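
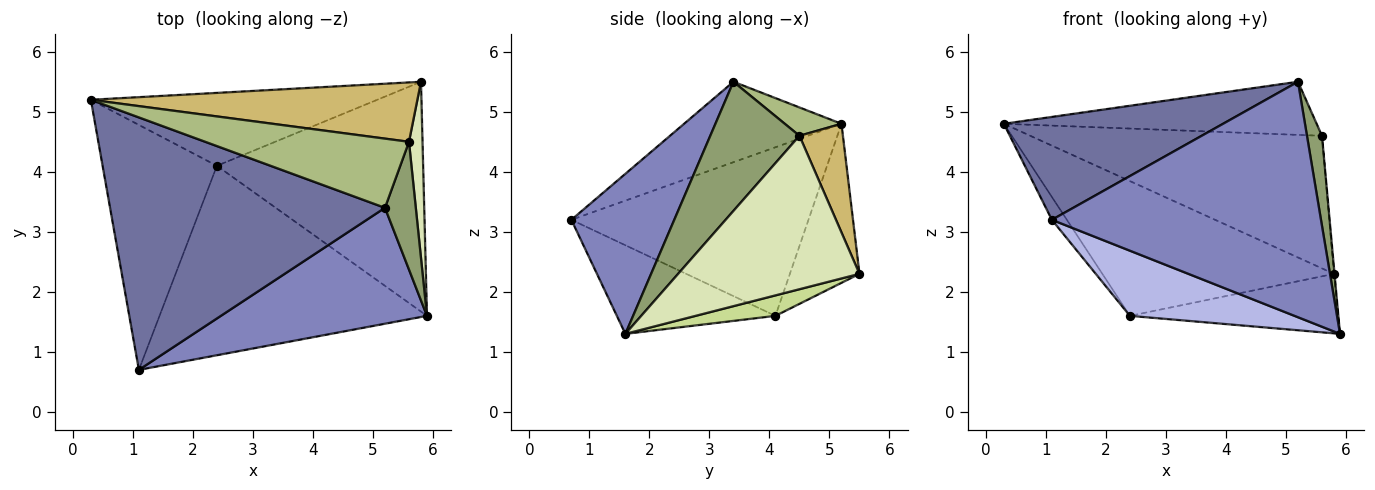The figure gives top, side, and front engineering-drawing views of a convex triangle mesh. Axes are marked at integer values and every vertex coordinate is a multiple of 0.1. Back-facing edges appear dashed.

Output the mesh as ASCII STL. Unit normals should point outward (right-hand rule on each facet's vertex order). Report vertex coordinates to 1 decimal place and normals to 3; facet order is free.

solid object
 facet normal -0.262 -0.364 0.894
  outer loop
   vertex 5.2 3.4 5.5
   vertex 0.3 5.2 4.8
   vertex 1.1 0.7 3.2
  endloop
 endfacet
 facet normal 0.324 -0.849 0.418
  outer loop
   vertex 5.2 3.4 5.5
   vertex 1.1 0.7 3.2
   vertex 5.9 1.6 1.3
  endloop
 endfacet
 facet normal -0.827 0.052 -0.560
  outer loop
   vertex 2.4 4.1 1.6
   vertex 1.1 0.7 3.2
   vertex 0.3 5.2 4.8
  endloop
 endfacet
 facet normal -0.299 -0.310 -0.902
  outer loop
   vertex 2.4 4.1 1.6
   vertex 5.9 1.6 1.3
   vertex 1.1 0.7 3.2
  endloop
 endfacet
 facet normal 0.960 -0.162 0.229
  outer loop
   vertex 5.6 4.5 4.6
   vertex 5.2 3.4 5.5
   vertex 5.9 1.6 1.3
  endloop
 endfacet
 facet normal 0.110 0.605 0.788
  outer loop
   vertex 5.6 4.5 4.6
   vertex 0.3 5.2 4.8
   vertex 5.2 3.4 5.5
  endloop
 endfacet
 facet normal 0.096 0.250 -0.964
  outer loop
   vertex 5.8 5.5 2.3
   vertex 5.9 1.6 1.3
   vertex 2.4 4.1 1.6
  endloop
 endfacet
 facet normal 0.996 0.003 0.088
  outer loop
   vertex 5.8 5.5 2.3
   vertex 5.6 4.5 4.6
   vertex 5.9 1.6 1.3
  endloop
 endfacet
 facet normal -0.255 0.850 -0.460
  outer loop
   vertex 5.8 5.5 2.3
   vertex 2.4 4.1 1.6
   vertex 0.3 5.2 4.8
  endloop
 endfacet
 facet normal 0.135 0.904 0.405
  outer loop
   vertex 5.8 5.5 2.3
   vertex 0.3 5.2 4.8
   vertex 5.6 4.5 4.6
  endloop
 endfacet
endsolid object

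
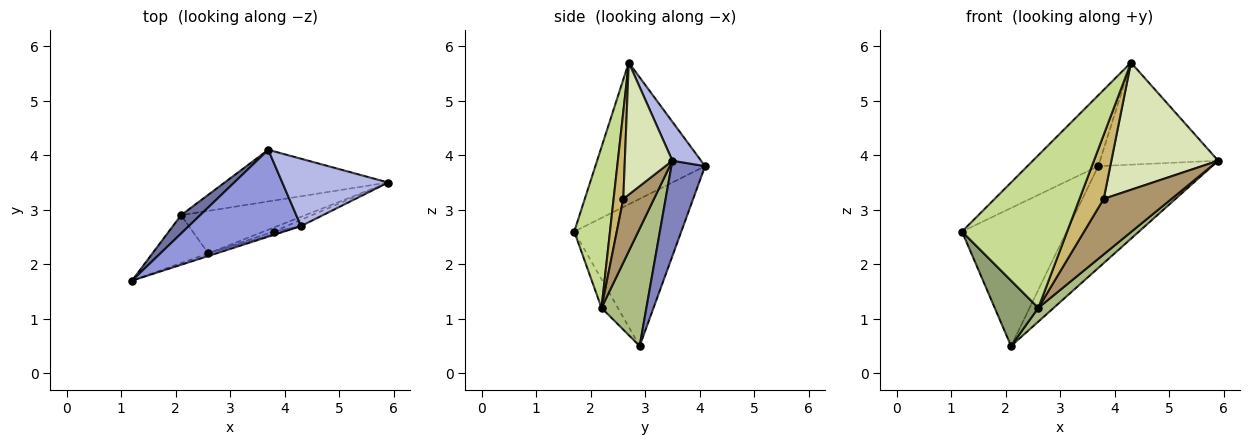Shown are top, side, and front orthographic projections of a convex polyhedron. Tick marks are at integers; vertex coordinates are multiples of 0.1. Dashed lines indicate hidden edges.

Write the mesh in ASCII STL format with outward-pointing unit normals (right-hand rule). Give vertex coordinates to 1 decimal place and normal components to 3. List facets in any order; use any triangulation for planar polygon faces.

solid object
 facet normal -0.712 0.696 0.092
  outer loop
   vertex 2.1 2.9 0.5
   vertex 1.2 1.7 2.6
   vertex 3.7 4.1 3.8
  endloop
 endfacet
 facet normal 0.255 0.862 -0.437
  outer loop
   vertex 2.1 2.9 0.5
   vertex 3.7 4.1 3.8
   vertex 5.9 3.5 3.9
  endloop
 endfacet
 facet normal -0.699 0.452 0.554
  outer loop
   vertex 4.3 2.7 5.7
   vertex 3.7 4.1 3.8
   vertex 1.2 1.7 2.6
  endloop
 endfacet
 facet normal 0.199 0.818 0.540
  outer loop
   vertex 4.3 2.7 5.7
   vertex 5.9 3.5 3.9
   vertex 3.7 4.1 3.8
  endloop
 endfacet
 facet normal -0.290 -0.772 -0.565
  outer loop
   vertex 2.6 2.2 1.2
   vertex 1.2 1.7 2.6
   vertex 2.1 2.9 0.5
  endloop
 endfacet
 facet normal 0.669 -0.229 -0.707
  outer loop
   vertex 2.6 2.2 1.2
   vertex 2.1 2.9 0.5
   vertex 5.9 3.5 3.9
  endloop
 endfacet
 facet normal 0.322 -0.947 -0.016
  outer loop
   vertex 2.6 2.2 1.2
   vertex 4.3 2.7 5.7
   vertex 1.2 1.7 2.6
  endloop
 endfacet
 facet normal 0.406 -0.913 -0.045
  outer loop
   vertex 3.8 2.6 3.2
   vertex 5.9 3.5 3.9
   vertex 4.3 2.7 5.7
  endloop
 endfacet
 facet normal 0.411 -0.909 -0.065
  outer loop
   vertex 3.8 2.6 3.2
   vertex 2.6 2.2 1.2
   vertex 5.9 3.5 3.9
  endloop
 endfacet
 facet normal 0.371 -0.928 -0.037
  outer loop
   vertex 3.8 2.6 3.2
   vertex 4.3 2.7 5.7
   vertex 2.6 2.2 1.2
  endloop
 endfacet
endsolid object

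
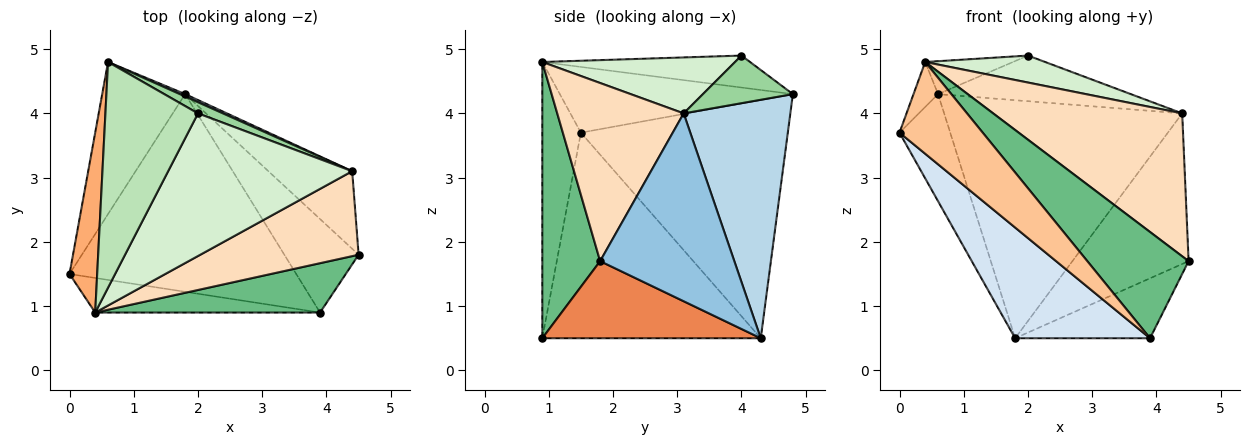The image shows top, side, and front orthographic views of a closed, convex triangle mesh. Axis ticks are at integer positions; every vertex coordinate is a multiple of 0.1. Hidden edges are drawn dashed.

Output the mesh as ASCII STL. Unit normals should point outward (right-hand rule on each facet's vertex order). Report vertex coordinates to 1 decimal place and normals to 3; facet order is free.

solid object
 facet normal -0.920 0.226 -0.320
  outer loop
   vertex 1.8 4.3 0.5
   vertex 0.0 1.5 3.7
   vertex 0.6 4.8 4.3
  endloop
 endfacet
 facet normal 0.716 0.620 -0.319
  outer loop
   vertex 4.4 3.1 4.0
   vertex 4.5 1.8 1.7
   vertex 1.8 4.3 0.5
  endloop
 endfacet
 facet normal 0.409 0.913 0.009
  outer loop
   vertex 4.4 3.1 4.0
   vertex 1.8 4.3 0.5
   vertex 0.6 4.8 4.3
  endloop
 endfacet
 facet normal -0.620 -0.383 -0.684
  outer loop
   vertex 3.9 0.9 0.5
   vertex 0.0 1.5 3.7
   vertex 1.8 4.3 0.5
  endloop
 endfacet
 facet normal 0.658 0.406 -0.634
  outer loop
   vertex 3.9 0.9 0.5
   vertex 1.8 4.3 0.5
   vertex 4.5 1.8 1.7
  endloop
 endfacet
 facet normal -0.917 0.097 0.386
  outer loop
   vertex 0.4 0.9 4.8
   vertex 0.6 4.8 4.3
   vertex 0.0 1.5 3.7
  endloop
 endfacet
 facet normal -0.398 -0.859 -0.324
  outer loop
   vertex 0.4 0.9 4.8
   vertex 0.0 1.5 3.7
   vertex 3.9 0.9 0.5
  endloop
 endfacet
 facet normal 0.498 -0.745 0.443
  outer loop
   vertex 0.4 0.9 4.8
   vertex 4.5 1.8 1.7
   vertex 4.4 3.1 4.0
  endloop
 endfacet
 facet normal 0.460 -0.805 0.374
  outer loop
   vertex 0.4 0.9 4.8
   vertex 3.9 0.9 0.5
   vertex 4.5 1.8 1.7
  endloop
 endfacet
 facet normal 0.413 0.885 0.216
  outer loop
   vertex 2.0 4.0 4.9
   vertex 4.4 3.1 4.0
   vertex 0.6 4.8 4.3
  endloop
 endfacet
 facet normal -0.323 0.137 0.936
  outer loop
   vertex 2.0 4.0 4.9
   vertex 0.6 4.8 4.3
   vertex 0.4 0.9 4.8
  endloop
 endfacet
 facet normal 0.286 -0.178 0.941
  outer loop
   vertex 2.0 4.0 4.9
   vertex 0.4 0.9 4.8
   vertex 4.4 3.1 4.0
  endloop
 endfacet
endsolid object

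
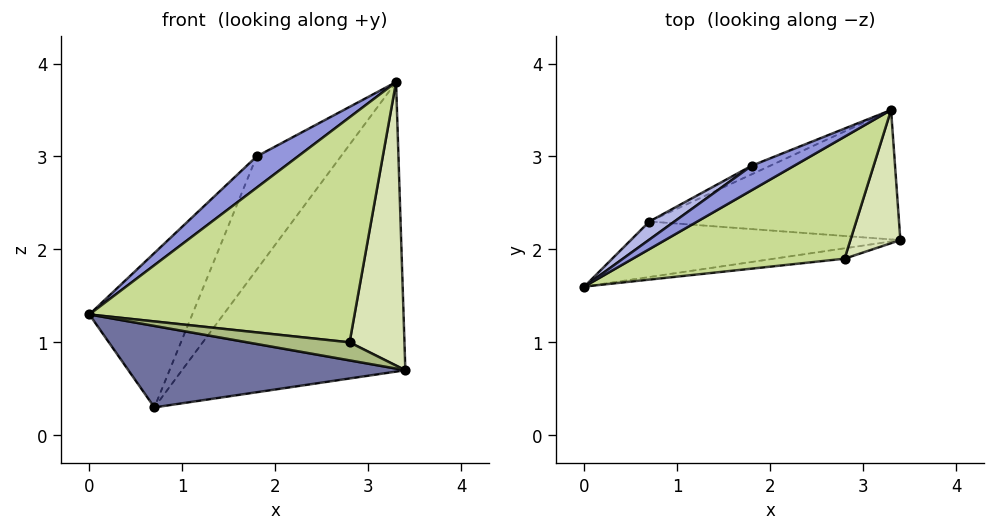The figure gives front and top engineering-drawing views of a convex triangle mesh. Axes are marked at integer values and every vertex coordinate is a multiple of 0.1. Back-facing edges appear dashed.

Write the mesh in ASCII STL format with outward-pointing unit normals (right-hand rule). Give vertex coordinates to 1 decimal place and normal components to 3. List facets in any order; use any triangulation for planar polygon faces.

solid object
 facet normal 0.022 -0.826 -0.563
  outer loop
   vertex 0.7 2.3 0.3
   vertex 3.4 2.1 0.7
   vertex 0.0 1.6 1.3
  endloop
 endfacet
 facet normal 0.127 0.906 -0.405
  outer loop
   vertex 0.7 2.3 0.3
   vertex 3.3 3.5 3.8
   vertex 3.4 2.1 0.7
  endloop
 endfacet
 facet normal -0.014 -0.787 0.617
  outer loop
   vertex 1.8 2.9 3.0
   vertex 0.0 1.6 1.3
   vertex 3.3 3.5 3.8
  endloop
 endfacet
 facet normal -0.637 0.765 0.090
  outer loop
   vertex 1.8 2.9 3.0
   vertex 0.7 2.3 0.3
   vertex 0.0 1.6 1.3
  endloop
 endfacet
 facet normal -0.338 0.939 -0.071
  outer loop
   vertex 1.8 2.9 3.0
   vertex 3.3 3.5 3.8
   vertex 0.7 2.3 0.3
  endloop
 endfacet
 facet normal 0.039 -0.866 -0.499
  outer loop
   vertex 2.8 1.9 1.0
   vertex 0.0 1.6 1.3
   vertex 3.4 2.1 0.7
  endloop
 endfacet
 facet normal 0.144 -0.870 0.472
  outer loop
   vertex 2.8 1.9 1.0
   vertex 3.3 3.5 3.8
   vertex 0.0 1.6 1.3
  endloop
 endfacet
 facet normal 0.457 -0.805 0.378
  outer loop
   vertex 2.8 1.9 1.0
   vertex 3.4 2.1 0.7
   vertex 3.3 3.5 3.8
  endloop
 endfacet
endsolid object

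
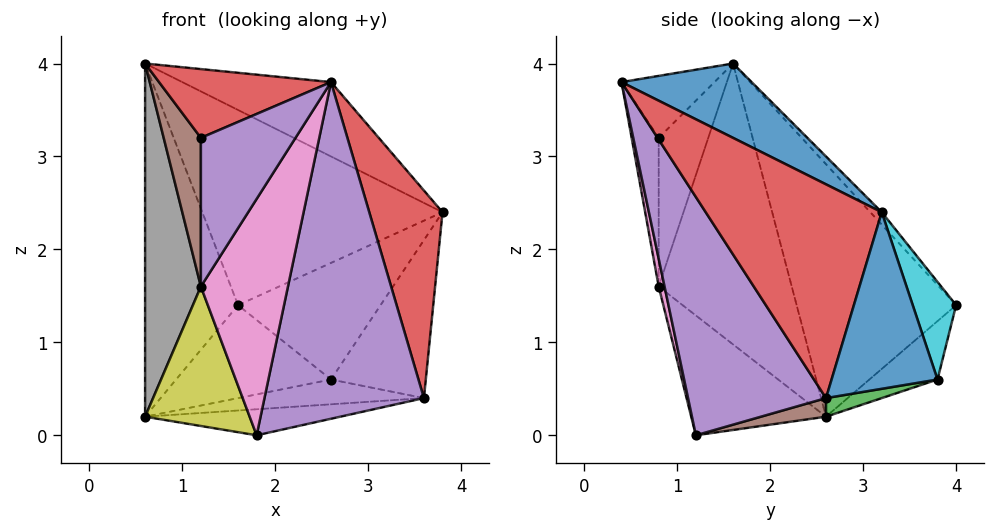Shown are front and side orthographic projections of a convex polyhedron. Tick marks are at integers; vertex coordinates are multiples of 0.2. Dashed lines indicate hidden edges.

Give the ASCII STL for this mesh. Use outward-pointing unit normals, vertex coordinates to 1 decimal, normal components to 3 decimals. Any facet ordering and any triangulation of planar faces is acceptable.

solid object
 facet normal 0.286 0.327 0.900
  outer loop
   vertex 0.6 1.6 4.0
   vertex 2.6 0.4 3.8
   vertex 3.8 3.2 2.4
  endloop
 endfacet
 facet normal -0.856 0.499 0.131
  outer loop
   vertex 1.6 4.0 1.4
   vertex 0.6 2.6 0.2
   vertex 0.6 1.6 4.0
  endloop
 endfacet
 facet normal -0.035 0.741 0.670
  outer loop
   vertex 1.6 4.0 1.4
   vertex 0.6 1.6 4.0
   vertex 3.8 3.2 2.4
  endloop
 endfacet
 facet normal 0.923 -0.384 0.023
  outer loop
   vertex 3.6 2.6 0.4
   vertex 3.8 3.2 2.4
   vertex 2.6 0.4 3.8
  endloop
 endfacet
 facet normal 0.627 -0.725 -0.285
  outer loop
   vertex 3.6 2.6 0.4
   vertex 2.6 0.4 3.8
   vertex 1.8 1.2 0.0
  endloop
 endfacet
 facet normal 0.065 0.196 -0.978
  outer loop
   vertex 3.6 2.6 0.4
   vertex 1.8 1.2 0.0
   vertex 0.6 2.6 0.2
  endloop
 endfacet
 facet normal 0.066 -0.974 -0.219
  outer loop
   vertex 1.2 0.8 1.6
   vertex 1.8 1.2 0.0
   vertex 2.6 0.4 3.8
  endloop
 endfacet
 facet normal -0.918 -0.385 -0.101
  outer loop
   vertex 1.2 0.8 1.6
   vertex 0.6 1.6 4.0
   vertex 0.6 2.6 0.2
  endloop
 endfacet
 facet normal -0.721 -0.559 -0.410
  outer loop
   vertex 1.2 0.8 1.6
   vertex 0.6 2.6 0.2
   vertex 1.8 1.2 0.0
  endloop
 endfacet
 facet normal 0.289 0.949 0.124
  outer loop
   vertex 2.6 3.8 0.6
   vertex 1.6 4.0 1.4
   vertex 3.8 3.2 2.4
  endloop
 endfacet
 facet normal 0.719 0.643 -0.265
  outer loop
   vertex 2.6 3.8 0.6
   vertex 3.8 3.2 2.4
   vertex 3.6 2.6 0.4
  endloop
 endfacet
 facet normal -0.325 0.738 -0.591
  outer loop
   vertex 2.6 3.8 0.6
   vertex 0.6 2.6 0.2
   vertex 1.6 4.0 1.4
  endloop
 endfacet
 facet normal 0.065 0.216 -0.974
  outer loop
   vertex 2.6 3.8 0.6
   vertex 3.6 2.6 0.4
   vertex 0.6 2.6 0.2
  endloop
 endfacet
 facet normal -0.421 -0.780 0.463
  outer loop
   vertex 1.2 0.8 3.2
   vertex 2.6 0.4 3.8
   vertex 0.6 1.6 4.0
  endloop
 endfacet
 facet normal -0.275 -0.962 0.000
  outer loop
   vertex 1.2 0.8 3.2
   vertex 1.2 0.8 1.6
   vertex 2.6 0.4 3.8
  endloop
 endfacet
 facet normal -0.800 -0.600 0.000
  outer loop
   vertex 1.2 0.8 3.2
   vertex 0.6 1.6 4.0
   vertex 1.2 0.8 1.6
  endloop
 endfacet
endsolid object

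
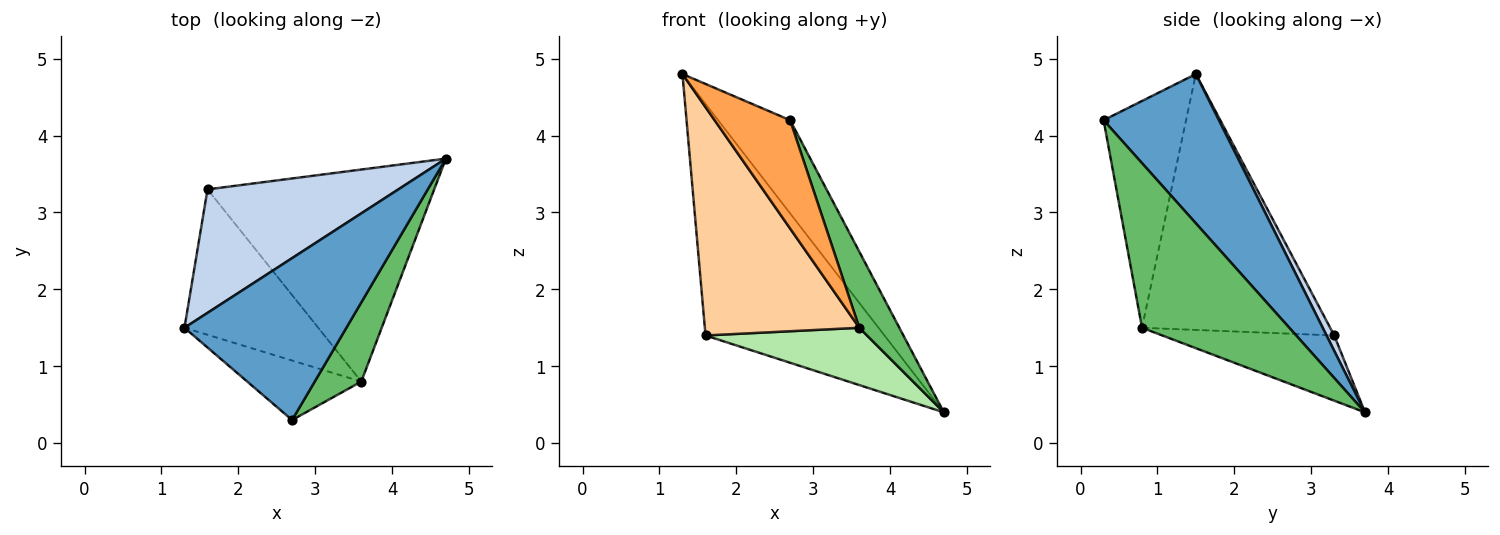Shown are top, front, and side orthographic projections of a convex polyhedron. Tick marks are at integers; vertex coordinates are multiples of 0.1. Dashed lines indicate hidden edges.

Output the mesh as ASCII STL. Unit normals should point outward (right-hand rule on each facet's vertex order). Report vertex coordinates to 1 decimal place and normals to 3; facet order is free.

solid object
 facet normal 0.624 0.390 0.677
  outer loop
   vertex 2.7 0.3 4.2
   vertex 4.7 3.7 0.4
   vertex 1.3 1.5 4.8
  endloop
 endfacet
 facet normal 0.038 0.882 0.470
  outer loop
   vertex 1.6 3.3 1.4
   vertex 1.3 1.5 4.8
   vertex 4.7 3.7 0.4
  endloop
 endfacet
 facet normal -0.692 -0.633 -0.348
  outer loop
   vertex 3.6 0.8 1.5
   vertex 2.7 0.3 4.2
   vertex 1.3 1.5 4.8
  endloop
 endfacet
 facet normal -0.717 -0.588 -0.375
  outer loop
   vertex 3.6 0.8 1.5
   vertex 1.3 1.5 4.8
   vertex 1.6 3.3 1.4
  endloop
 endfacet
 facet normal 0.931 -0.253 0.263
  outer loop
   vertex 3.6 0.8 1.5
   vertex 4.7 3.7 0.4
   vertex 2.7 0.3 4.2
  endloop
 endfacet
 facet normal -0.268 -0.251 -0.930
  outer loop
   vertex 3.6 0.8 1.5
   vertex 1.6 3.3 1.4
   vertex 4.7 3.7 0.4
  endloop
 endfacet
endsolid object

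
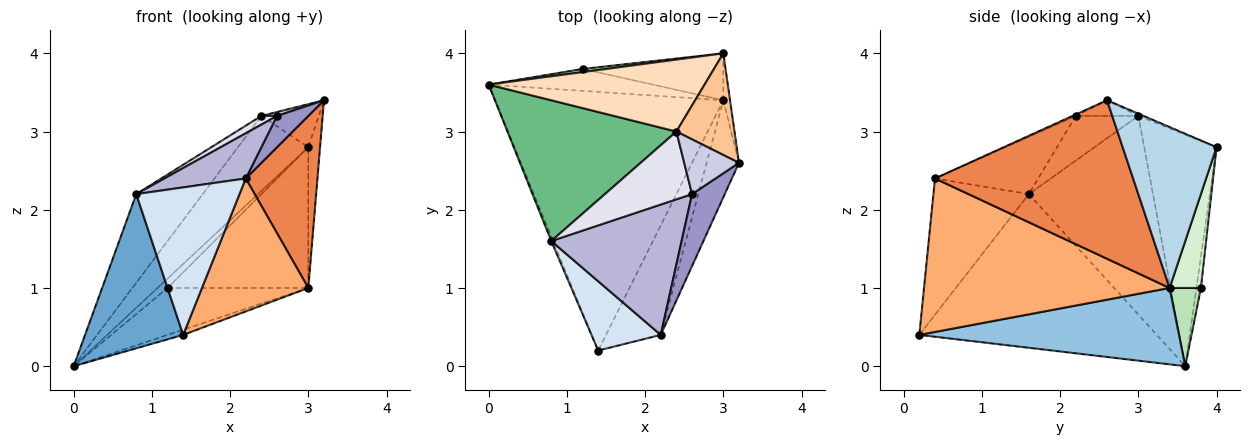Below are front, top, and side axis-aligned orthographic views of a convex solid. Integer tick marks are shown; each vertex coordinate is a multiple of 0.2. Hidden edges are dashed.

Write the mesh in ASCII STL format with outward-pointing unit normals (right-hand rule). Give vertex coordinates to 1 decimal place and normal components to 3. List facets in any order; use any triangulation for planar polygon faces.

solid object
 facet normal -0.924 -0.382 -0.011
  outer loop
   vertex 0.8 1.6 2.2
   vertex 0.0 3.6 0.0
   vertex 1.4 0.2 0.4
  endloop
 endfacet
 facet normal 0.317 0.019 -0.948
  outer loop
   vertex 3.0 3.4 1.0
   vertex 1.4 0.2 0.4
   vertex 0.0 3.6 0.0
  endloop
 endfacet
 facet normal 0.991 0.124 -0.041
  outer loop
   vertex 3.0 3.4 1.0
   vertex 3.0 4.0 2.8
   vertex 3.2 2.6 3.4
  endloop
 endfacet
 facet normal -0.642 -0.694 0.326
  outer loop
   vertex 2.2 0.4 2.4
   vertex 0.8 1.6 2.2
   vertex 1.4 0.2 0.4
  endloop
 endfacet
 facet normal 0.924 -0.334 -0.188
  outer loop
   vertex 2.2 0.4 2.4
   vertex 3.0 3.4 1.0
   vertex 3.2 2.6 3.4
  endloop
 endfacet
 facet normal 0.872 -0.378 -0.311
  outer loop
   vertex 2.2 0.4 2.4
   vertex 1.4 0.2 0.4
   vertex 3.0 3.4 1.0
  endloop
 endfacet
 facet normal -0.035 0.389 0.920
  outer loop
   vertex 2.4 3.0 3.2
   vertex 3.2 2.6 3.4
   vertex 3.0 4.0 2.8
  endloop
 endfacet
 facet normal -0.596 0.580 0.556
  outer loop
   vertex 2.4 3.0 3.2
   vertex 3.0 4.0 2.8
   vertex 0.0 3.6 0.0
  endloop
 endfacet
 facet normal -0.705 0.378 0.600
  outer loop
   vertex 2.4 3.0 3.2
   vertex 0.0 3.6 0.0
   vertex 0.8 1.6 2.2
  endloop
 endfacet
 facet normal -0.389 0.874 0.291
  outer loop
   vertex 1.2 3.8 1.0
   vertex 0.0 3.6 0.0
   vertex 3.0 4.0 2.8
  endloop
 endfacet
 facet normal 0.197 0.888 -0.415
  outer loop
   vertex 1.2 3.8 1.0
   vertex 3.0 3.4 1.0
   vertex 0.0 3.6 0.0
  endloop
 endfacet
 facet normal 0.206 0.928 -0.309
  outer loop
   vertex 1.2 3.8 1.0
   vertex 3.0 4.0 2.8
   vertex 3.0 3.4 1.0
  endloop
 endfacet
 facet normal -0.040 -0.398 0.916
  outer loop
   vertex 2.6 2.2 3.2
   vertex 2.2 0.4 2.4
   vertex 3.2 2.6 3.4
  endloop
 endfacet
 facet normal -0.384 -0.302 0.872
  outer loop
   vertex 2.6 2.2 3.2
   vertex 0.8 1.6 2.2
   vertex 2.2 0.4 2.4
  endloop
 endfacet
 facet normal -0.274 -0.069 0.959
  outer loop
   vertex 2.6 2.2 3.2
   vertex 3.2 2.6 3.4
   vertex 2.4 3.0 3.2
  endloop
 endfacet
 facet normal -0.453 -0.113 0.884
  outer loop
   vertex 2.6 2.2 3.2
   vertex 2.4 3.0 3.2
   vertex 0.8 1.6 2.2
  endloop
 endfacet
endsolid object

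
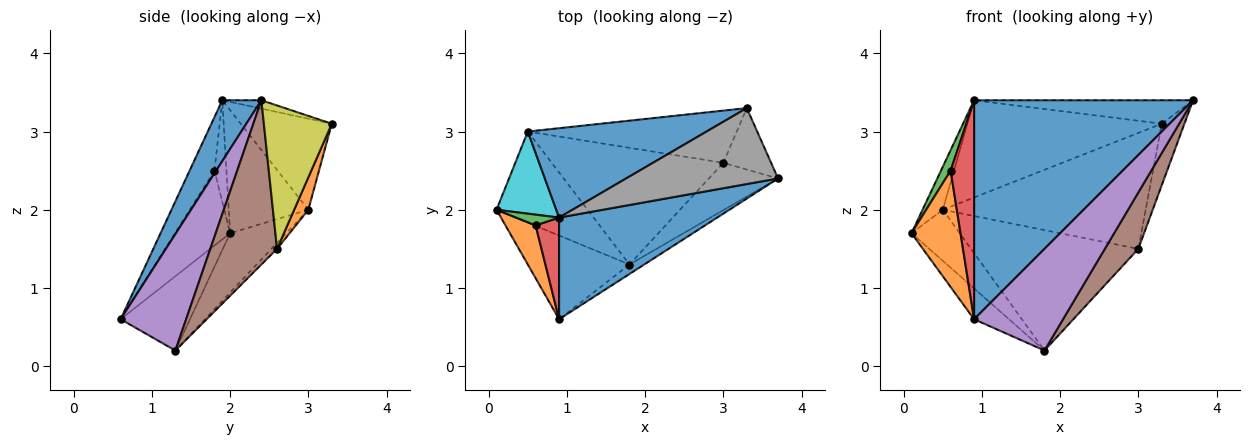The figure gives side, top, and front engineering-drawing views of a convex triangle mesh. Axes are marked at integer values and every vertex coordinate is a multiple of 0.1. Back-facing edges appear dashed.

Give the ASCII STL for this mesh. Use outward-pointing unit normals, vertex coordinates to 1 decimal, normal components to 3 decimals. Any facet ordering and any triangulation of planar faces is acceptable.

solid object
 facet normal 0.160 -0.895 0.416
  outer loop
   vertex 0.9 1.9 3.4
   vertex 0.9 0.6 0.6
   vertex 3.7 2.4 3.4
  endloop
 endfacet
 facet normal -0.716 -0.636 0.289
  outer loop
   vertex 0.6 1.8 2.5
   vertex 0.1 2.0 1.7
   vertex 0.9 0.6 0.6
  endloop
 endfacet
 facet normal -0.739 -0.597 0.313
  outer loop
   vertex 0.6 1.8 2.5
   vertex 0.9 1.9 3.4
   vertex 0.1 2.0 1.7
  endloop
 endfacet
 facet normal -0.693 -0.654 0.304
  outer loop
   vertex 0.6 1.8 2.5
   vertex 0.9 0.6 0.6
   vertex 0.9 1.9 3.4
  endloop
 endfacet
 facet normal 0.591 -0.803 -0.075
  outer loop
   vertex 1.8 1.3 0.2
   vertex 3.7 2.4 3.4
   vertex 0.9 0.6 0.6
  endloop
 endfacet
 facet normal 0.836 -0.420 -0.352
  outer loop
   vertex 1.8 1.3 0.2
   vertex 3.0 2.6 1.5
   vertex 3.7 2.4 3.4
  endloop
 endfacet
 facet normal -0.566 0.285 -0.774
  outer loop
   vertex 1.8 1.3 0.2
   vertex 0.9 0.6 0.6
   vertex 0.1 2.0 1.7
  endloop
 endfacet
 facet normal -0.053 0.295 0.954
  outer loop
   vertex 3.3 3.3 3.1
   vertex 0.9 1.9 3.4
   vertex 3.7 2.4 3.4
  endloop
 endfacet
 facet normal 0.905 0.302 -0.302
  outer loop
   vertex 3.3 3.3 3.1
   vertex 3.7 2.4 3.4
   vertex 3.0 2.6 1.5
  endloop
 endfacet
 facet normal -0.877 0.223 0.426
  outer loop
   vertex 0.5 3.0 2.0
   vertex 0.1 2.0 1.7
   vertex 0.9 1.9 3.4
  endloop
 endfacet
 facet normal -0.326 0.696 0.640
  outer loop
   vertex 0.5 3.0 2.0
   vertex 0.9 1.9 3.4
   vertex 3.3 3.3 3.1
  endloop
 endfacet
 facet normal 0.064 0.910 -0.410
  outer loop
   vertex 0.5 3.0 2.0
   vertex 3.3 3.3 3.1
   vertex 3.0 2.6 1.5
  endloop
 endfacet
 facet normal -0.494 0.425 -0.758
  outer loop
   vertex 0.5 3.0 2.0
   vertex 1.8 1.3 0.2
   vertex 0.1 2.0 1.7
  endloop
 endfacet
 facet normal -0.024 0.718 -0.696
  outer loop
   vertex 0.5 3.0 2.0
   vertex 3.0 2.6 1.5
   vertex 1.8 1.3 0.2
  endloop
 endfacet
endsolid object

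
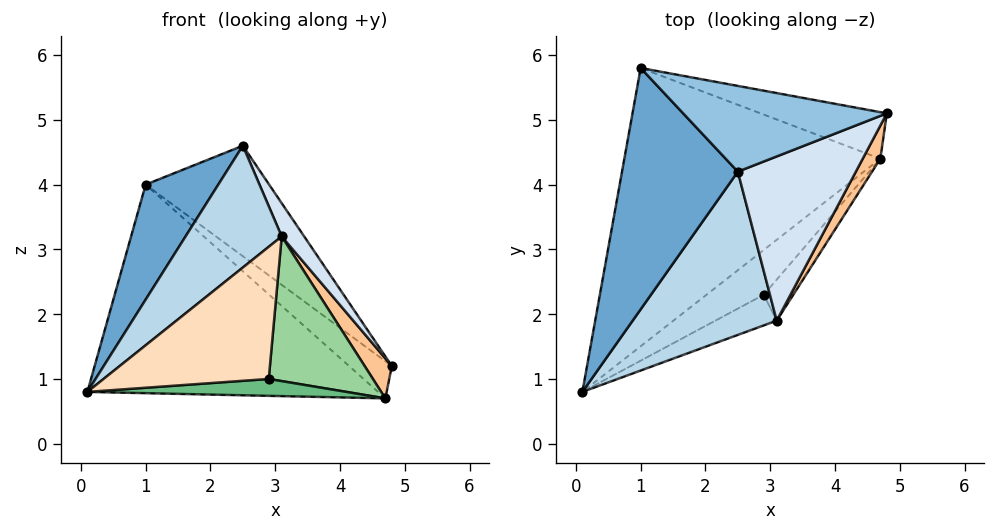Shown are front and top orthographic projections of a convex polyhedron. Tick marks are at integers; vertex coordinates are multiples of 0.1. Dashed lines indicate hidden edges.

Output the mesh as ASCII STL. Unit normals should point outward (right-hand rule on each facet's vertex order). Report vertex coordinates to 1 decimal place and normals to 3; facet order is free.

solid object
 facet normal -0.634 -0.333 0.698
  outer loop
   vertex 2.5 4.2 4.6
   vertex 1.0 5.8 4.0
   vertex 0.1 0.8 0.8
  endloop
 endfacet
 facet normal 0.513 0.678 0.526
  outer loop
   vertex 2.5 4.2 4.6
   vertex 4.8 5.1 1.2
   vertex 1.0 5.8 4.0
  endloop
 endfacet
 facet normal -0.389 -0.551 0.738
  outer loop
   vertex 3.1 1.9 3.2
   vertex 2.5 4.2 4.6
   vertex 0.1 0.8 0.8
  endloop
 endfacet
 facet normal 0.836 -0.109 0.537
  outer loop
   vertex 3.1 1.9 3.2
   vertex 4.8 5.1 1.2
   vertex 2.5 4.2 4.6
  endloop
 endfacet
 facet normal -0.438 0.539 -0.719
  outer loop
   vertex 4.7 4.4 0.7
   vertex 0.1 0.8 0.8
   vertex 1.0 5.8 4.0
  endloop
 endfacet
 facet normal -0.419 0.567 -0.710
  outer loop
   vertex 4.7 4.4 0.7
   vertex 1.0 5.8 4.0
   vertex 4.8 5.1 1.2
  endloop
 endfacet
 facet normal 0.910 -0.319 0.264
  outer loop
   vertex 4.7 4.4 0.7
   vertex 4.8 5.1 1.2
   vertex 3.1 1.9 3.2
  endloop
 endfacet
 facet normal 0.474 -0.858 -0.199
  outer loop
   vertex 2.9 2.3 1.0
   vertex 3.1 1.9 3.2
   vertex 0.1 0.8 0.8
  endloop
 endfacet
 facet normal 0.248 -0.342 -0.906
  outer loop
   vertex 2.9 2.3 1.0
   vertex 0.1 0.8 0.8
   vertex 4.7 4.4 0.7
  endloop
 endfacet
 facet normal 0.733 -0.655 -0.186
  outer loop
   vertex 2.9 2.3 1.0
   vertex 4.7 4.4 0.7
   vertex 3.1 1.9 3.2
  endloop
 endfacet
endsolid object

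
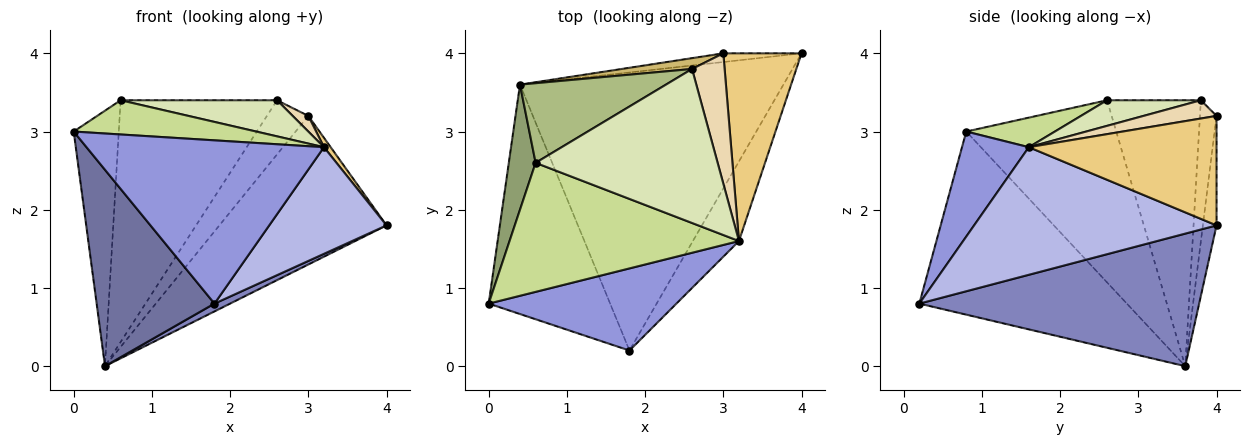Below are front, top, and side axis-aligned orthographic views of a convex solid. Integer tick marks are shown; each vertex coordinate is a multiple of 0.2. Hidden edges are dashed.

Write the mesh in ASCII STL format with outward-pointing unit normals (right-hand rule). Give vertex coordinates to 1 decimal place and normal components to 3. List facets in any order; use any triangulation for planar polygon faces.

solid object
 facet normal -0.753 -0.428 -0.500
  outer loop
   vertex 1.8 0.2 0.8
   vertex 0.0 0.8 3.0
   vertex 0.4 3.6 0.0
  endloop
 endfacet
 facet normal 0.449 -0.025 -0.893
  outer loop
   vertex 1.8 0.2 0.8
   vertex 0.4 3.6 0.0
   vertex 4.0 4.0 1.8
  endloop
 endfacet
 facet normal 0.244 -0.866 0.436
  outer loop
   vertex 3.2 1.6 2.8
   vertex 0.0 0.8 3.0
   vertex 1.8 0.2 0.8
  endloop
 endfacet
 facet normal 0.856 -0.414 -0.309
  outer loop
   vertex 3.2 1.6 2.8
   vertex 1.8 0.2 0.8
   vertex 4.0 4.0 1.8
  endloop
 endfacet
 facet normal -0.948 0.285 0.140
  outer loop
   vertex 0.6 2.6 3.4
   vertex 0.4 3.6 0.0
   vertex 0.0 0.8 3.0
  endloop
 endfacet
 facet normal -0.495 0.825 0.272
  outer loop
   vertex 0.6 2.6 3.4
   vertex 2.6 3.8 3.4
   vertex 0.4 3.6 0.0
  endloop
 endfacet
 facet normal 0.124 -0.254 0.959
  outer loop
   vertex 0.6 2.6 3.4
   vertex 0.0 0.8 3.0
   vertex 3.2 1.6 2.8
  endloop
 endfacet
 facet normal 0.136 -0.226 0.965
  outer loop
   vertex 0.6 2.6 3.4
   vertex 3.2 1.6 2.8
   vertex 2.6 3.8 3.4
  endloop
 endfacet
 facet normal -0.081 0.995 -0.058
  outer loop
   vertex 3.0 4.0 3.2
   vertex 4.0 4.0 1.8
   vertex 0.4 3.6 0.0
  endloop
 endfacet
 facet normal -0.365 0.913 0.183
  outer loop
   vertex 3.0 4.0 3.2
   vertex 0.4 3.6 0.0
   vertex 2.6 3.8 3.4
  endloop
 endfacet
 facet normal 0.813 -0.029 0.581
  outer loop
   vertex 3.0 4.0 3.2
   vertex 3.2 1.6 2.8
   vertex 4.0 4.0 1.8
  endloop
 endfacet
 facet normal 0.486 -0.104 0.868
  outer loop
   vertex 3.0 4.0 3.2
   vertex 2.6 3.8 3.4
   vertex 3.2 1.6 2.8
  endloop
 endfacet
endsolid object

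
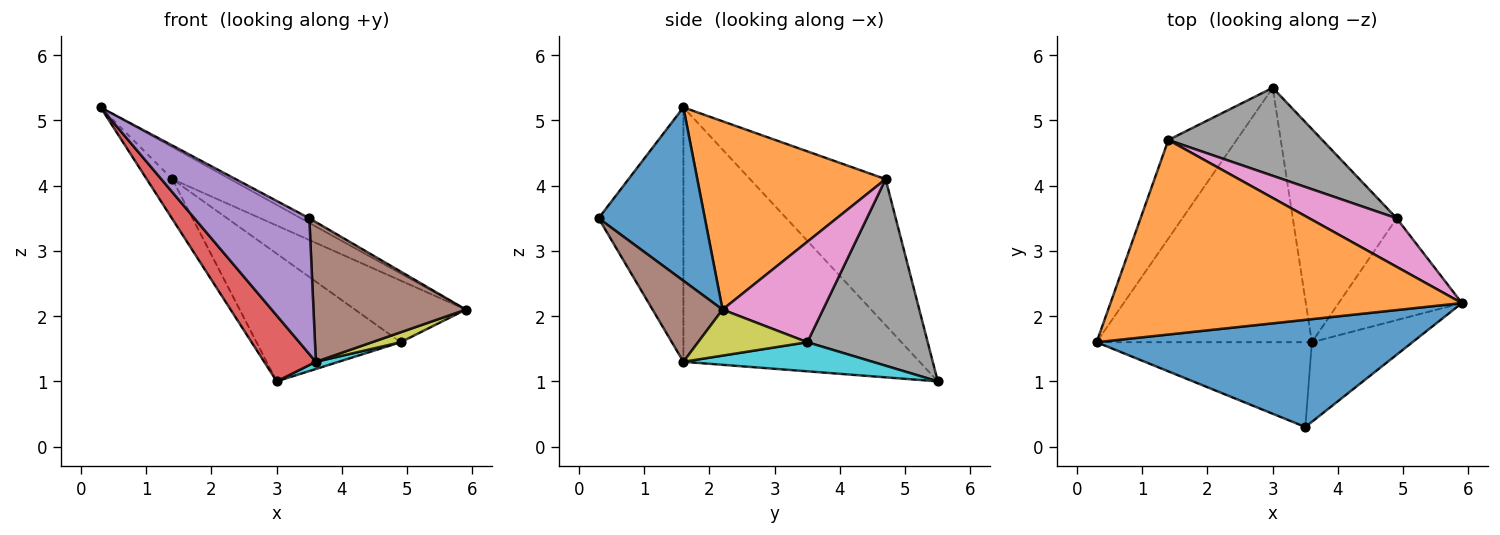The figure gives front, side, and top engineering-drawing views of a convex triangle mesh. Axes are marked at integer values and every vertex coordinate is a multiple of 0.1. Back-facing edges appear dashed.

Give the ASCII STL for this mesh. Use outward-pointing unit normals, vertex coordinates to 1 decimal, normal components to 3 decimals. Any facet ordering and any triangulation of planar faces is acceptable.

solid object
 facet normal 0.481 0.038 0.876
  outer loop
   vertex 3.5 0.3 3.5
   vertex 5.9 2.2 2.1
   vertex 0.3 1.6 5.2
  endloop
 endfacet
 facet normal 0.467 0.144 0.872
  outer loop
   vertex 1.4 4.7 4.1
   vertex 0.3 1.6 5.2
   vertex 5.9 2.2 2.1
  endloop
 endfacet
 facet normal -0.893 0.169 -0.417
  outer loop
   vertex 1.4 4.7 4.1
   vertex 3.0 5.5 1.0
   vertex 0.3 1.6 5.2
  endloop
 endfacet
 facet normal -0.753 -0.165 -0.637
  outer loop
   vertex 3.6 1.6 1.3
   vertex 0.3 1.6 5.2
   vertex 3.0 5.5 1.0
  endloop
 endfacet
 facet normal -0.531 -0.719 -0.449
  outer loop
   vertex 3.6 1.6 1.3
   vertex 3.5 0.3 3.5
   vertex 0.3 1.6 5.2
  endloop
 endfacet
 facet normal 0.370 -0.807 -0.460
  outer loop
   vertex 3.6 1.6 1.3
   vertex 5.9 2.2 2.1
   vertex 3.5 0.3 3.5
  endloop
 endfacet
 facet normal 0.580 0.640 0.504
  outer loop
   vertex 4.9 3.5 1.6
   vertex 1.4 4.7 4.1
   vertex 5.9 2.2 2.1
  endloop
 endfacet
 facet normal 0.567 0.679 0.468
  outer loop
   vertex 4.9 3.5 1.6
   vertex 3.0 5.5 1.0
   vertex 1.4 4.7 4.1
  endloop
 endfacet
 facet normal 0.348 -0.091 -0.933
  outer loop
   vertex 4.9 3.5 1.6
   vertex 5.9 2.2 2.1
   vertex 3.6 1.6 1.3
  endloop
 endfacet
 facet normal 0.270 -0.033 -0.962
  outer loop
   vertex 4.9 3.5 1.6
   vertex 3.6 1.6 1.3
   vertex 3.0 5.5 1.0
  endloop
 endfacet
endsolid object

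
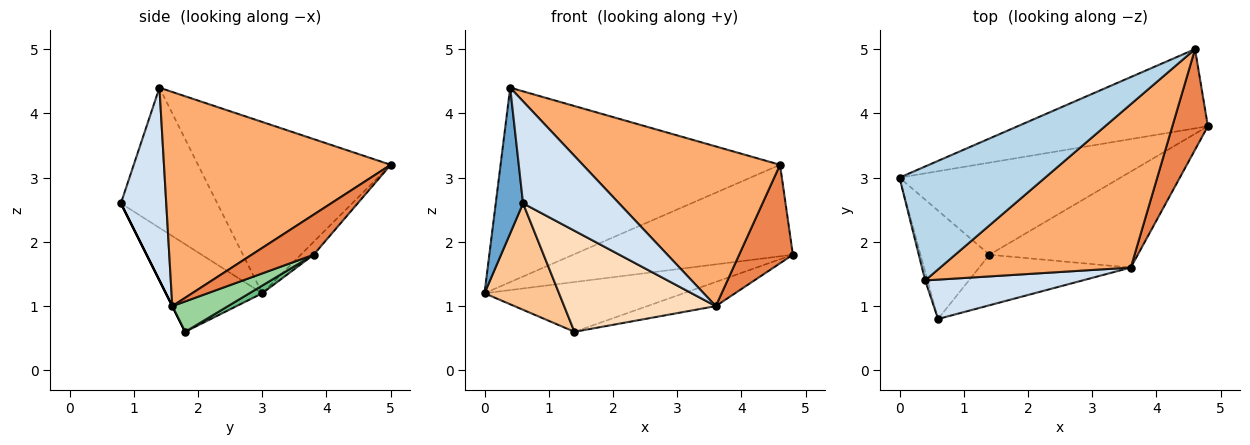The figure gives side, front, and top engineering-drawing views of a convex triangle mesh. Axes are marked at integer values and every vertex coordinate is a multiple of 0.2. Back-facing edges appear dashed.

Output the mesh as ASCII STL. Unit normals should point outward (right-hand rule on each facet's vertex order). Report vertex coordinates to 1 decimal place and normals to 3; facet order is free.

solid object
 facet normal -0.962 -0.273 -0.016
  outer loop
   vertex 0.4 1.4 4.4
   vertex 0.0 3.0 1.2
   vertex 0.6 0.8 2.6
  endloop
 endfacet
 facet normal -0.044 0.755 -0.654
  outer loop
   vertex 4.6 5.0 3.2
   vertex 4.8 3.8 1.8
   vertex 0.0 3.0 1.2
  endloop
 endfacet
 facet normal -0.511 0.741 0.435
  outer loop
   vertex 4.6 5.0 3.2
   vertex 0.0 3.0 1.2
   vertex 0.4 1.4 4.4
  endloop
 endfacet
 facet normal 0.403 -0.854 0.329
  outer loop
   vertex 3.6 1.6 1.0
   vertex 0.4 1.4 4.4
   vertex 0.6 0.8 2.6
  endloop
 endfacet
 facet normal 0.627 -0.545 0.556
  outer loop
   vertex 3.6 1.6 1.0
   vertex 4.8 3.8 1.8
   vertex 4.6 5.0 3.2
  endloop
 endfacet
 facet normal 0.626 -0.545 0.557
  outer loop
   vertex 3.6 1.6 1.0
   vertex 4.6 5.0 3.2
   vertex 0.4 1.4 4.4
  endloop
 endfacet
 facet normal -0.672 -0.519 -0.528
  outer loop
   vertex 1.4 1.8 0.6
   vertex 0.6 0.8 2.6
   vertex 0.0 3.0 1.2
  endloop
 endfacet
 facet normal 0.000 -0.894 -0.447
  outer loop
   vertex 1.4 1.8 0.6
   vertex 3.6 1.6 1.0
   vertex 0.6 0.8 2.6
  endloop
 endfacet
 facet normal 0.031 0.475 -0.879
  outer loop
   vertex 1.4 1.8 0.6
   vertex 0.0 3.0 1.2
   vertex 4.8 3.8 1.8
  endloop
 endfacet
 facet normal 0.195 0.240 -0.951
  outer loop
   vertex 1.4 1.8 0.6
   vertex 4.8 3.8 1.8
   vertex 3.6 1.6 1.0
  endloop
 endfacet
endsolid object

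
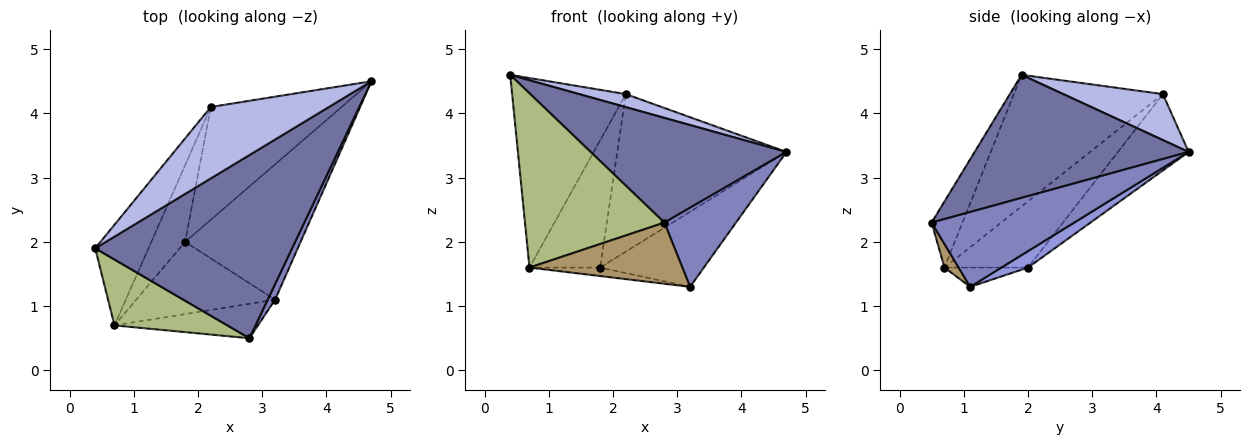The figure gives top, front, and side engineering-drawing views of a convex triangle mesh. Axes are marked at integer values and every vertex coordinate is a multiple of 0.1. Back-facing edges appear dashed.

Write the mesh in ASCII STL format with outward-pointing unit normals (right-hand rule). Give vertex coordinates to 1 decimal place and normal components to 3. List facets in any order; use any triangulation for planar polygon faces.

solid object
 facet normal 0.477 -0.436 0.763
  outer loop
   vertex 2.8 0.5 2.3
   vertex 4.7 4.5 3.4
   vertex 0.4 1.9 4.6
  endloop
 endfacet
 facet normal 0.890 -0.447 0.088
  outer loop
   vertex 3.2 1.1 1.3
   vertex 4.7 4.5 3.4
   vertex 2.8 0.5 2.3
  endloop
 endfacet
 facet normal 0.124 0.481 -0.868
  outer loop
   vertex 1.8 2.0 1.6
   vertex 4.7 4.5 3.4
   vertex 3.2 1.1 1.3
  endloop
 endfacet
 facet normal 0.358 -0.167 0.919
  outer loop
   vertex 2.2 4.1 4.3
   vertex 0.4 1.9 4.6
   vertex 4.7 4.5 3.4
  endloop
 endfacet
 facet normal -0.322 0.770 -0.551
  outer loop
   vertex 2.2 4.1 4.3
   vertex 4.7 4.5 3.4
   vertex 1.8 2.0 1.6
  endloop
 endfacet
 facet normal -0.203 -0.916 0.346
  outer loop
   vertex 0.7 0.7 1.6
   vertex 2.8 0.5 2.3
   vertex 0.4 1.9 4.6
  endloop
 endfacet
 facet normal -0.757 0.577 -0.307
  outer loop
   vertex 0.7 0.7 1.6
   vertex 0.4 1.9 4.6
   vertex 2.2 4.1 4.3
  endloop
 endfacet
 facet normal -0.711 0.602 -0.363
  outer loop
   vertex 0.7 0.7 1.6
   vertex 2.2 4.1 4.3
   vertex 1.8 2.0 1.6
  endloop
 endfacet
 facet normal 0.080 -0.869 -0.489
  outer loop
   vertex 0.7 0.7 1.6
   vertex 3.2 1.1 1.3
   vertex 2.8 0.5 2.3
  endloop
 endfacet
 facet normal -0.137 0.116 -0.984
  outer loop
   vertex 0.7 0.7 1.6
   vertex 1.8 2.0 1.6
   vertex 3.2 1.1 1.3
  endloop
 endfacet
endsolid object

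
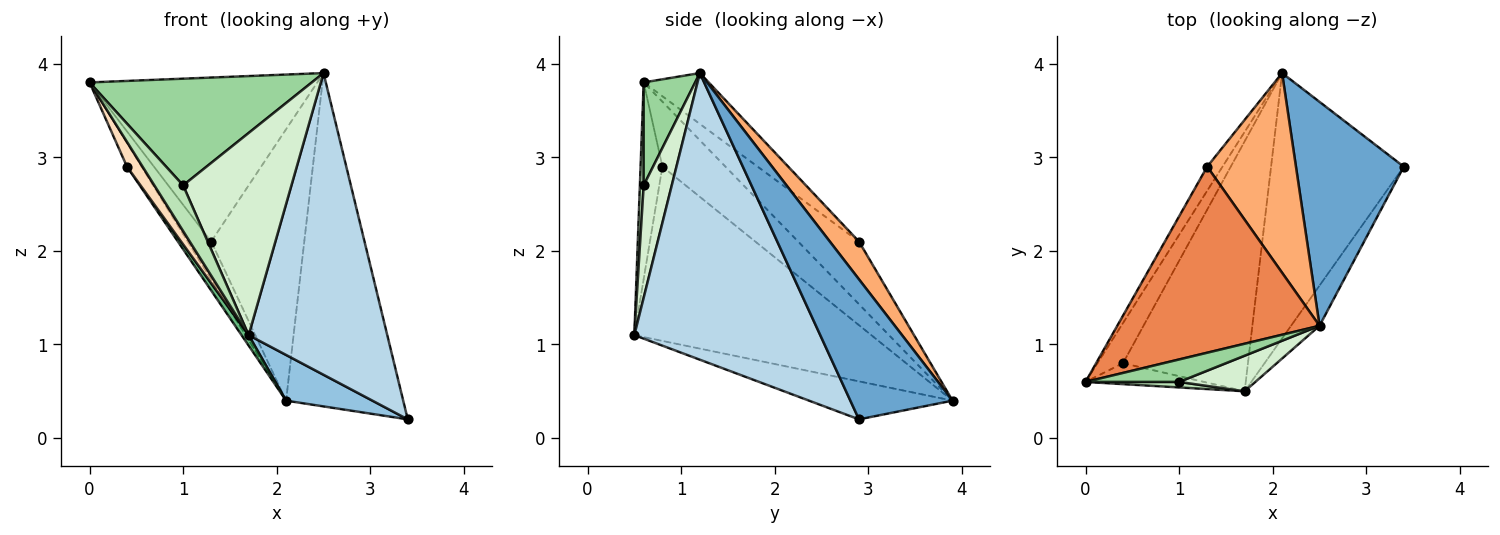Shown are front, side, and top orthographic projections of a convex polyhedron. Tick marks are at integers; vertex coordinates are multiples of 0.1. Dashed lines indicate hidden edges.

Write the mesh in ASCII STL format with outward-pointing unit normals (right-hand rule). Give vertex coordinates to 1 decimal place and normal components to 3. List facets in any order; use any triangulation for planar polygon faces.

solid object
 facet normal 0.587 0.672 0.452
  outer loop
   vertex 2.5 1.2 3.9
   vertex 3.4 2.9 0.2
   vertex 2.1 3.9 0.4
  endloop
 endfacet
 facet normal -0.272 -0.163 -0.948
  outer loop
   vertex 1.7 0.5 1.1
   vertex 2.1 3.9 0.4
   vertex 3.4 2.9 0.2
  endloop
 endfacet
 facet normal 0.799 -0.596 -0.079
  outer loop
   vertex 1.7 0.5 1.1
   vertex 3.4 2.9 0.2
   vertex 2.5 1.2 3.9
  endloop
 endfacet
 facet normal -0.910 0.350 -0.222
  outer loop
   vertex 1.3 2.9 2.1
   vertex 2.1 3.9 0.4
   vertex 0.0 0.6 3.8
  endloop
 endfacet
 facet normal -0.185 0.650 0.737
  outer loop
   vertex 1.3 2.9 2.1
   vertex 0.0 0.6 3.8
   vertex 2.5 1.2 3.9
  endloop
 endfacet
 facet normal 0.245 0.781 0.575
  outer loop
   vertex 1.3 2.9 2.1
   vertex 2.5 1.2 3.9
   vertex 2.1 3.9 0.4
  endloop
 endfacet
 facet normal -0.910 0.211 -0.358
  outer loop
   vertex 0.4 0.8 2.9
   vertex 0.0 0.6 3.8
   vertex 2.1 3.9 0.4
  endloop
 endfacet
 facet normal -0.730 -0.522 -0.441
  outer loop
   vertex 0.4 0.8 2.9
   vertex 1.7 0.5 1.1
   vertex 0.0 0.6 3.8
  endloop
 endfacet
 facet normal -0.812 -0.024 -0.583
  outer loop
   vertex 0.4 0.8 2.9
   vertex 2.1 3.9 0.4
   vertex 1.7 0.5 1.1
  endloop
 endfacet
 facet normal 0.221 -0.954 0.201
  outer loop
   vertex 1.0 0.6 2.7
   vertex 2.5 1.2 3.9
   vertex 0.0 0.6 3.8
  endloop
 endfacet
 facet normal 0.130 -0.984 0.119
  outer loop
   vertex 1.0 0.6 2.7
   vertex 0.0 0.6 3.8
   vertex 1.7 0.5 1.1
  endloop
 endfacet
 facet normal 0.247 -0.954 0.168
  outer loop
   vertex 1.0 0.6 2.7
   vertex 1.7 0.5 1.1
   vertex 2.5 1.2 3.9
  endloop
 endfacet
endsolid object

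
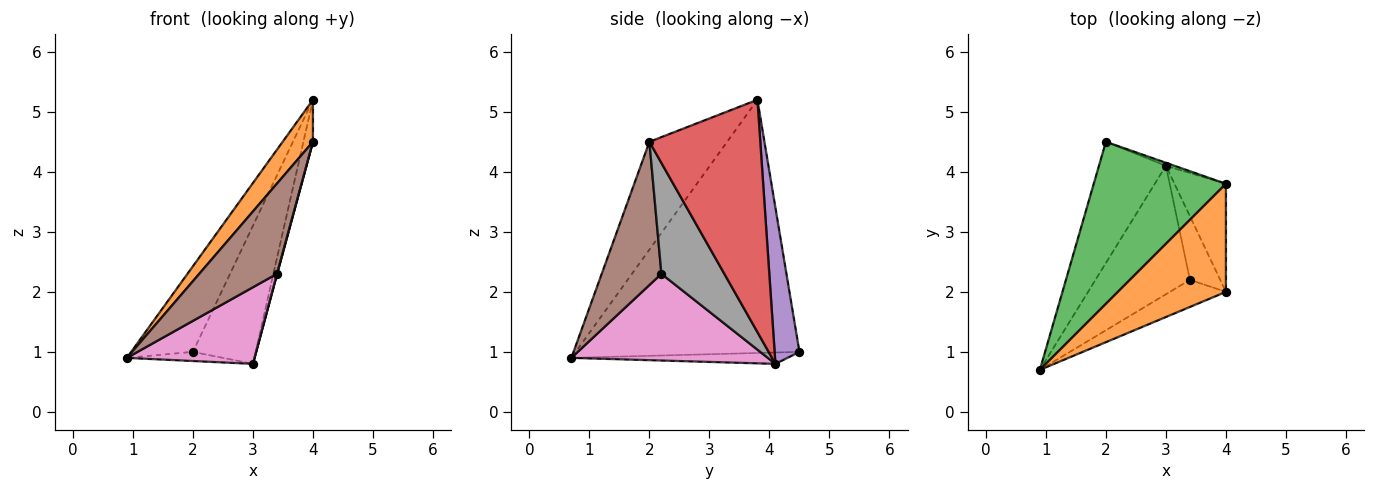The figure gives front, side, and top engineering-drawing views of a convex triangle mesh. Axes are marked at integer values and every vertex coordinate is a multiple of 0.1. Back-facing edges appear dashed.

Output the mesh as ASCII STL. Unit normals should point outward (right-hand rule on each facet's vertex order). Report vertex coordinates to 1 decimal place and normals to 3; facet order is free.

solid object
 facet normal -0.167 0.074 -0.983
  outer loop
   vertex 3.0 4.1 0.8
   vertex 0.9 0.7 0.9
   vertex 2.0 4.5 1.0
  endloop
 endfacet
 facet normal -0.681 -0.265 0.682
  outer loop
   vertex 4.0 3.8 5.2
   vertex 0.9 0.7 0.9
   vertex 4.0 2.0 4.5
  endloop
 endfacet
 facet normal -0.861 0.237 0.450
  outer loop
   vertex 4.0 3.8 5.2
   vertex 2.0 4.5 1.0
   vertex 0.9 0.7 0.9
  endloop
 endfacet
 facet normal 0.973 0.084 -0.215
  outer loop
   vertex 4.0 3.8 5.2
   vertex 4.0 2.0 4.5
   vertex 3.0 4.1 0.8
  endloop
 endfacet
 facet normal 0.368 0.930 -0.020
  outer loop
   vertex 4.0 3.8 5.2
   vertex 3.0 4.1 0.8
   vertex 2.0 4.5 1.0
  endloop
 endfacet
 facet normal 0.593 -0.771 -0.232
  outer loop
   vertex 3.4 2.2 2.3
   vertex 4.0 2.0 4.5
   vertex 0.9 0.7 0.9
  endloop
 endfacet
 facet normal 0.619 -0.402 -0.675
  outer loop
   vertex 3.4 2.2 2.3
   vertex 0.9 0.7 0.9
   vertex 3.0 4.1 0.8
  endloop
 endfacet
 facet normal 0.965 -0.005 -0.264
  outer loop
   vertex 3.4 2.2 2.3
   vertex 3.0 4.1 0.8
   vertex 4.0 2.0 4.5
  endloop
 endfacet
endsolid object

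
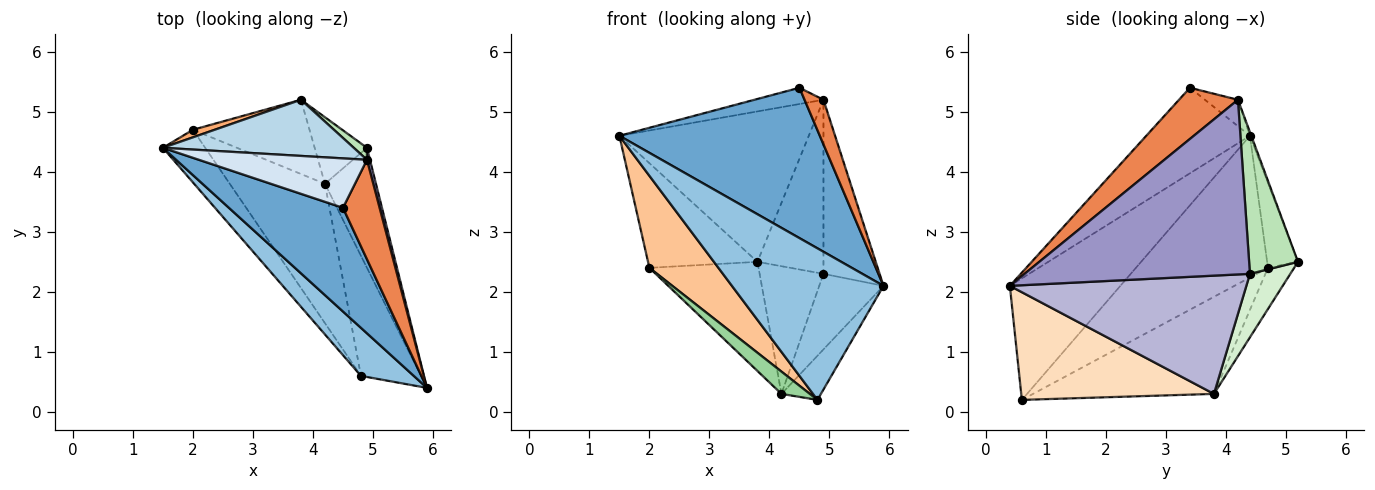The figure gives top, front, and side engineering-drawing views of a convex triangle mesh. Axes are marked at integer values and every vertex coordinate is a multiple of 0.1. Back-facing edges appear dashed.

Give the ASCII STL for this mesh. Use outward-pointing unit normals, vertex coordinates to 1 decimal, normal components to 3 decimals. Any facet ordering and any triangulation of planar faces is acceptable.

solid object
 facet normal -0.392 -0.757 0.522
  outer loop
   vertex 4.5 3.4 5.4
   vertex 1.5 4.4 4.6
   vertex 5.9 0.4 2.1
  endloop
 endfacet
 facet normal -0.571 -0.783 0.248
  outer loop
   vertex 4.8 0.6 0.2
   vertex 5.9 0.4 2.1
   vertex 1.5 4.4 4.6
  endloop
 endfacet
 facet normal -0.007 0.937 0.350
  outer loop
   vertex 4.9 4.2 5.2
   vertex 3.8 5.2 2.5
   vertex 1.5 4.4 4.6
  endloop
 endfacet
 facet normal -0.148 0.309 0.940
  outer loop
   vertex 4.9 4.2 5.2
   vertex 1.5 4.4 4.6
   vertex 4.5 3.4 5.4
  endloop
 endfacet
 facet normal 0.787 -0.253 0.563
  outer loop
   vertex 4.9 4.2 5.2
   vertex 4.5 3.4 5.4
   vertex 5.9 0.4 2.1
  endloop
 endfacet
 facet normal -0.271 0.960 0.069
  outer loop
   vertex 2.0 4.7 2.4
   vertex 1.5 4.4 4.6
   vertex 3.8 5.2 2.5
  endloop
 endfacet
 facet normal -0.857 -0.448 -0.256
  outer loop
   vertex 2.0 4.7 2.4
   vertex 4.8 0.6 0.2
   vertex 1.5 4.4 4.6
  endloop
 endfacet
 facet normal 0.860 0.176 -0.479
  outer loop
   vertex 4.2 3.8 0.3
   vertex 5.9 0.4 2.1
   vertex 4.8 0.6 0.2
  endloop
 endfacet
 facet normal -0.195 0.811 -0.552
  outer loop
   vertex 4.2 3.8 0.3
   vertex 2.0 4.7 2.4
   vertex 3.8 5.2 2.5
  endloop
 endfacet
 facet normal -0.710 -0.111 -0.696
  outer loop
   vertex 4.2 3.8 0.3
   vertex 4.8 0.6 0.2
   vertex 2.0 4.7 2.4
  endloop
 endfacet
 facet normal 0.594 0.803 0.055
  outer loop
   vertex 4.9 4.4 2.3
   vertex 3.8 5.2 2.5
   vertex 4.9 4.2 5.2
  endloop
 endfacet
 facet normal 0.489 0.773 -0.403
  outer loop
   vertex 4.9 4.4 2.3
   vertex 4.2 3.8 0.3
   vertex 3.8 5.2 2.5
  endloop
 endfacet
 facet normal 0.970 0.242 0.017
  outer loop
   vertex 4.9 4.4 2.3
   vertex 4.9 4.2 5.2
   vertex 5.9 0.4 2.1
  endloop
 endfacet
 facet normal 0.891 0.242 -0.384
  outer loop
   vertex 4.9 4.4 2.3
   vertex 5.9 0.4 2.1
   vertex 4.2 3.8 0.3
  endloop
 endfacet
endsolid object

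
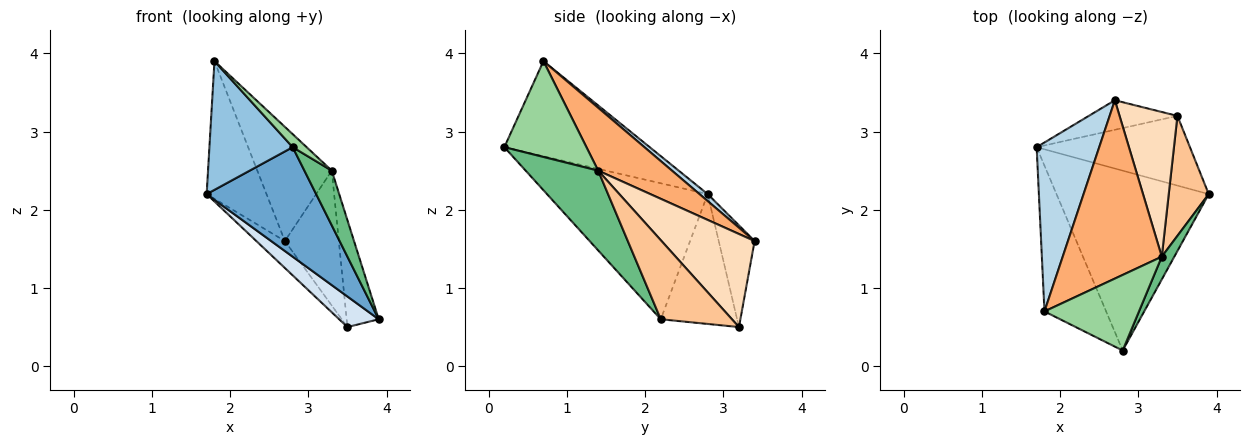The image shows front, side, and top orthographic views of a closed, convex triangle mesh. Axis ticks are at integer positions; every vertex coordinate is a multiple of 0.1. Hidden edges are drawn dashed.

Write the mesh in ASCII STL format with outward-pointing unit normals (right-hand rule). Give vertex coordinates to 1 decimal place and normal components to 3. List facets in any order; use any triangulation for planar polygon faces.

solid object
 facet normal -0.607 -0.413 -0.679
  outer loop
   vertex 2.8 0.2 2.8
   vertex 1.7 2.8 2.2
   vertex 3.9 2.2 0.6
  endloop
 endfacet
 facet normal -0.756 -0.433 -0.491
  outer loop
   vertex 1.8 0.7 3.9
   vertex 1.7 2.8 2.2
   vertex 2.8 0.2 2.8
  endloop
 endfacet
 facet normal 0.086 0.629 0.772
  outer loop
   vertex 1.8 0.7 3.9
   vertex 2.7 3.4 1.6
   vertex 1.7 2.8 2.2
  endloop
 endfacet
 facet normal -0.613 -0.318 -0.724
  outer loop
   vertex 3.5 3.2 0.5
   vertex 3.9 2.2 0.6
   vertex 1.7 2.8 2.2
  endloop
 endfacet
 facet normal -0.647 0.514 -0.564
  outer loop
   vertex 3.5 3.2 0.5
   vertex 1.7 2.8 2.2
   vertex 2.7 3.4 1.6
  endloop
 endfacet
 facet normal 0.471 0.476 0.743
  outer loop
   vertex 3.3 1.4 2.5
   vertex 2.7 3.4 1.6
   vertex 1.8 0.7 3.9
  endloop
 endfacet
 facet normal 0.828 0.373 0.419
  outer loop
   vertex 3.3 1.4 2.5
   vertex 3.9 2.2 0.6
   vertex 3.5 3.2 0.5
  endloop
 endfacet
 facet normal 0.762 0.442 0.474
  outer loop
   vertex 3.3 1.4 2.5
   vertex 3.5 3.2 0.5
   vertex 2.7 3.4 1.6
  endloop
 endfacet
 facet normal 0.926 -0.349 0.145
  outer loop
   vertex 3.3 1.4 2.5
   vertex 2.8 0.2 2.8
   vertex 3.9 2.2 0.6
  endloop
 endfacet
 facet normal 0.707 -0.120 0.697
  outer loop
   vertex 3.3 1.4 2.5
   vertex 1.8 0.7 3.9
   vertex 2.8 0.2 2.8
  endloop
 endfacet
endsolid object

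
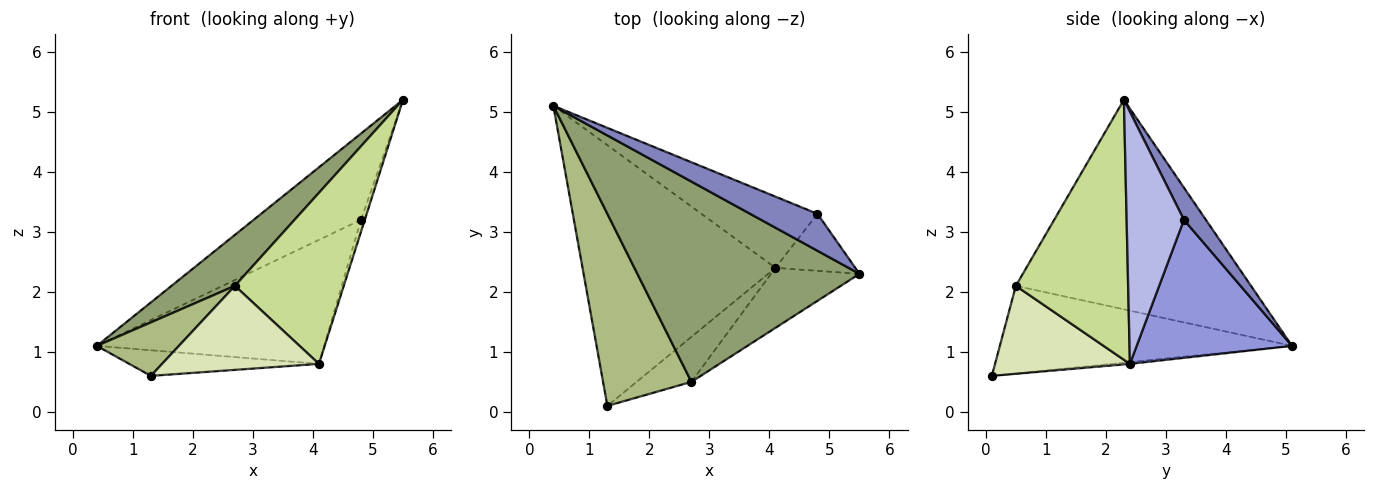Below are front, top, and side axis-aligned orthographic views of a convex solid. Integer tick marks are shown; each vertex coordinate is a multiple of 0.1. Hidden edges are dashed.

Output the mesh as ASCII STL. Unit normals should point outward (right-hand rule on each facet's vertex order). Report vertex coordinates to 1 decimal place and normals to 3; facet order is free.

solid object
 facet normal -0.009 0.098 -0.995
  outer loop
   vertex 4.1 2.4 0.8
   vertex 1.3 0.1 0.6
   vertex 0.4 5.1 1.1
  endloop
 endfacet
 facet normal 0.185 0.903 0.387
  outer loop
   vertex 4.8 3.3 3.2
   vertex 0.4 5.1 1.1
   vertex 5.5 2.3 5.2
  endloop
 endfacet
 facet normal 0.510 0.746 -0.428
  outer loop
   vertex 4.8 3.3 3.2
   vertex 4.1 2.4 0.8
   vertex 0.4 5.1 1.1
  endloop
 endfacet
 facet normal 0.951 0.063 -0.301
  outer loop
   vertex 4.8 3.3 3.2
   vertex 5.5 2.3 5.2
   vertex 4.1 2.4 0.8
  endloop
 endfacet
 facet normal -0.675 -0.182 0.715
  outer loop
   vertex 2.7 0.5 2.1
   vertex 5.5 2.3 5.2
   vertex 0.4 5.1 1.1
  endloop
 endfacet
 facet normal -0.691 -0.194 0.697
  outer loop
   vertex 2.7 0.5 2.1
   vertex 0.4 5.1 1.1
   vertex 1.3 0.1 0.6
  endloop
 endfacet
 facet normal 0.697 -0.676 -0.237
  outer loop
   vertex 2.7 0.5 2.1
   vertex 4.1 2.4 0.8
   vertex 5.5 2.3 5.2
  endloop
 endfacet
 facet normal 0.604 -0.703 -0.376
  outer loop
   vertex 2.7 0.5 2.1
   vertex 1.3 0.1 0.6
   vertex 4.1 2.4 0.8
  endloop
 endfacet
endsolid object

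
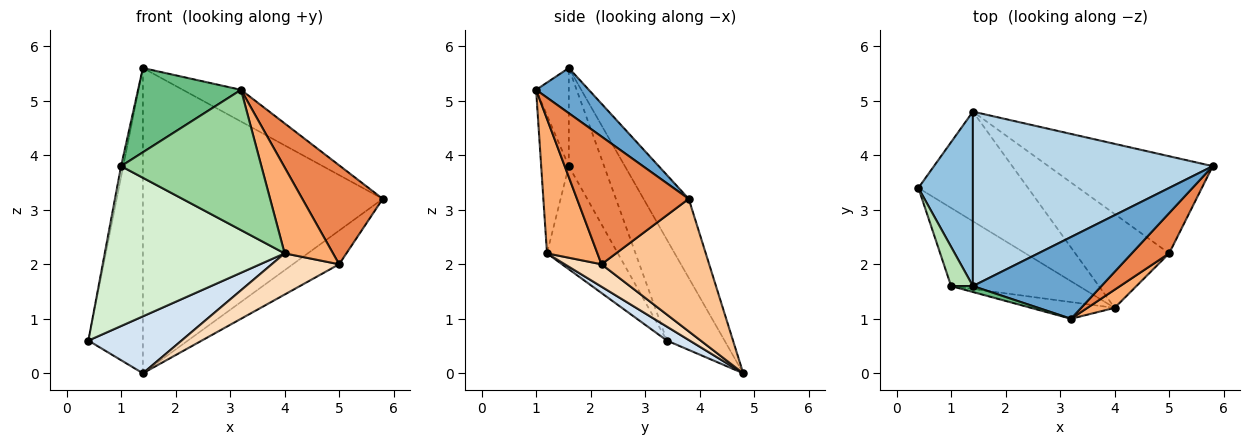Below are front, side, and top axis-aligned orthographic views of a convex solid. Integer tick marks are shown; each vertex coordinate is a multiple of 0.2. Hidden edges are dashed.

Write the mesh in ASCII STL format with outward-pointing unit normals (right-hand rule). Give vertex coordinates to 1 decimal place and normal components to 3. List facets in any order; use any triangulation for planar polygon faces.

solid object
 facet normal 0.311 0.344 0.886
  outer loop
   vertex 1.4 1.6 5.6
   vertex 3.2 1.0 5.2
   vertex 5.8 3.8 3.2
  endloop
 endfacet
 facet normal -0.676 0.640 0.366
  outer loop
   vertex 1.4 4.8 0.0
   vertex 0.4 3.4 0.6
   vertex 1.4 1.6 5.6
  endloop
 endfacet
 facet normal -0.161 0.857 0.490
  outer loop
   vertex 1.4 4.8 0.0
   vertex 1.4 1.6 5.6
   vertex 5.8 3.8 3.2
  endloop
 endfacet
 facet normal 0.112 -0.458 -0.882
  outer loop
   vertex 1.4 4.8 0.0
   vertex 4.0 1.2 2.2
   vertex 0.4 3.4 0.6
  endloop
 endfacet
 facet normal 0.790 -0.568 0.231
  outer loop
   vertex 5.0 2.2 2.0
   vertex 5.8 3.8 3.2
   vertex 3.2 1.0 5.2
  endloop
 endfacet
 facet normal 0.714 -0.685 0.145
  outer loop
   vertex 5.0 2.2 2.0
   vertex 3.2 1.0 5.2
   vertex 4.0 1.2 2.2
  endloop
 endfacet
 facet normal 0.606 0.261 -0.752
  outer loop
   vertex 5.0 2.2 2.0
   vertex 1.4 4.8 0.0
   vertex 5.8 3.8 3.2
  endloop
 endfacet
 facet normal 0.214 -0.392 -0.895
  outer loop
   vertex 5.0 2.2 2.0
   vertex 4.0 1.2 2.2
   vertex 1.4 4.8 0.0
  endloop
 endfacet
 facet normal -0.302 -0.951 0.067
  outer loop
   vertex 1.0 1.6 3.8
   vertex 3.2 1.0 5.2
   vertex 1.4 1.6 5.6
  endloop
 endfacet
 facet normal -0.192 -0.975 -0.116
  outer loop
   vertex 1.0 1.6 3.8
   vertex 4.0 1.2 2.2
   vertex 3.2 1.0 5.2
  endloop
 endfacet
 facet normal -0.974 0.060 0.217
  outer loop
   vertex 1.0 1.6 3.8
   vertex 1.4 1.6 5.6
   vertex 0.4 3.4 0.6
  endloop
 endfacet
 facet normal -0.334 -0.847 -0.414
  outer loop
   vertex 1.0 1.6 3.8
   vertex 0.4 3.4 0.6
   vertex 4.0 1.2 2.2
  endloop
 endfacet
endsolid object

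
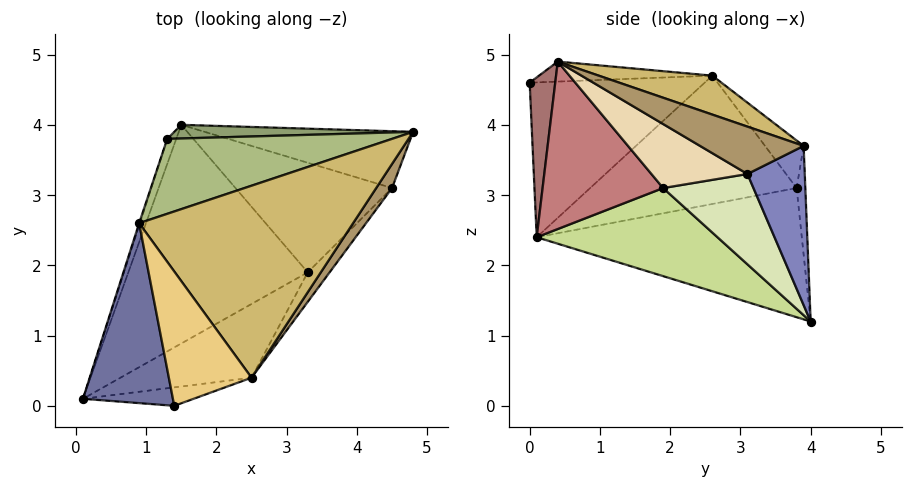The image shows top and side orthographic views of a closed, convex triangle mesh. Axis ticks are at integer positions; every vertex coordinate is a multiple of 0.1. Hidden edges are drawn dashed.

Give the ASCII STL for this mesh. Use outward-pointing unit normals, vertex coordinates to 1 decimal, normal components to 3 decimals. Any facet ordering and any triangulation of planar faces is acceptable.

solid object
 facet normal -0.850 -0.182 0.494
  outer loop
   vertex 0.9 2.6 4.7
   vertex 0.1 0.1 2.4
   vertex 1.4 0.0 4.6
  endloop
 endfacet
 facet normal 0.599 0.167 -0.783
  outer loop
   vertex 4.5 3.1 3.3
   vertex 1.5 4.0 1.2
   vertex 4.8 3.9 3.7
  endloop
 endfacet
 facet normal -0.945 0.319 -0.066
  outer loop
   vertex 1.3 3.8 3.1
   vertex 1.5 4.0 1.2
   vertex 0.1 0.1 2.4
  endloop
 endfacet
 facet normal -0.951 0.309 -0.006
  outer loop
   vertex 1.3 3.8 3.1
   vertex 0.1 0.1 2.4
   vertex 0.9 2.6 4.7
  endloop
 endfacet
 facet normal -0.046 0.994 0.100
  outer loop
   vertex 1.3 3.8 3.1
   vertex 4.8 3.9 3.7
   vertex 1.5 4.0 1.2
  endloop
 endfacet
 facet normal -0.122 0.808 0.576
  outer loop
   vertex 1.3 3.8 3.1
   vertex 0.9 2.6 4.7
   vertex 4.8 3.9 3.7
  endloop
 endfacet
 facet normal 0.404 -0.398 -0.823
  outer loop
   vertex 3.3 1.9 3.1
   vertex 0.1 0.1 2.4
   vertex 1.5 4.0 1.2
  endloop
 endfacet
 facet normal 0.471 -0.335 -0.816
  outer loop
   vertex 3.3 1.9 3.1
   vertex 1.5 4.0 1.2
   vertex 4.5 3.1 3.3
  endloop
 endfacet
 facet normal 0.843 -0.457 0.282
  outer loop
   vertex 2.5 0.4 4.9
   vertex 4.5 3.1 3.3
   vertex 4.8 3.9 3.7
  endloop
 endfacet
 facet normal 0.175 0.215 0.961
  outer loop
   vertex 2.5 0.4 4.9
   vertex 4.8 3.9 3.7
   vertex 0.9 2.6 4.7
  endloop
 endfacet
 facet normal -0.234 -0.082 0.969
  outer loop
   vertex 2.5 0.4 4.9
   vertex 0.9 2.6 4.7
   vertex 1.4 0.0 4.6
  endloop
 endfacet
 facet normal 0.706 -0.666 -0.241
  outer loop
   vertex 2.5 0.4 4.9
   vertex 3.3 1.9 3.1
   vertex 4.5 3.1 3.3
  endloop
 endfacet
 facet normal 0.394 -0.878 -0.272
  outer loop
   vertex 2.5 0.4 4.9
   vertex 1.4 0.0 4.6
   vertex 0.1 0.1 2.4
  endloop
 endfacet
 facet normal 0.514 -0.757 -0.403
  outer loop
   vertex 2.5 0.4 4.9
   vertex 0.1 0.1 2.4
   vertex 3.3 1.9 3.1
  endloop
 endfacet
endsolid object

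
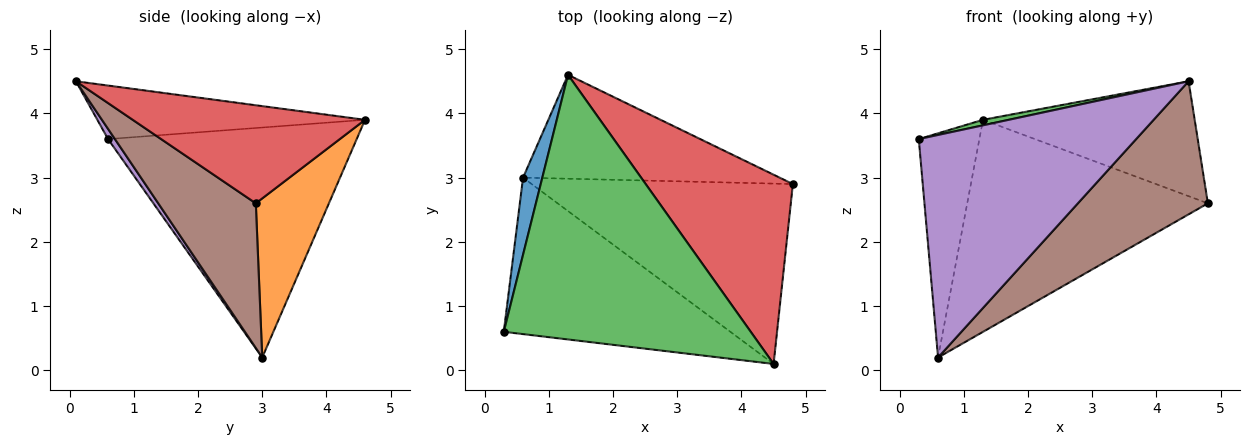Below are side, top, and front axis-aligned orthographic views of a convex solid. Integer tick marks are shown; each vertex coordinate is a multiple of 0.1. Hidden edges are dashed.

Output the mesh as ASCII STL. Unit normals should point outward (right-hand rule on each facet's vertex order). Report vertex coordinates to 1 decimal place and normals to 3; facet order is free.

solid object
 facet normal -0.968 0.236 0.081
  outer loop
   vertex 0.6 3.0 0.2
   vertex 0.3 0.6 3.6
   vertex 1.3 4.6 3.9
  endloop
 endfacet
 facet normal 0.263 0.866 -0.424
  outer loop
   vertex 0.6 3.0 0.2
   vertex 1.3 4.6 3.9
   vertex 4.8 2.9 2.6
  endloop
 endfacet
 facet normal -0.212 -0.020 0.977
  outer loop
   vertex 4.5 0.1 4.5
   vertex 1.3 4.6 3.9
   vertex 0.3 0.6 3.6
  endloop
 endfacet
 facet normal 0.495 0.451 0.743
  outer loop
   vertex 4.5 0.1 4.5
   vertex 4.8 2.9 2.6
   vertex 1.3 4.6 3.9
  endloop
 endfacet
 facet normal 0.026 -0.818 -0.575
  outer loop
   vertex 4.5 0.1 4.5
   vertex 0.3 0.6 3.6
   vertex 0.6 3.0 0.2
  endloop
 endfacet
 facet normal 0.407 -0.542 -0.735
  outer loop
   vertex 4.5 0.1 4.5
   vertex 0.6 3.0 0.2
   vertex 4.8 2.9 2.6
  endloop
 endfacet
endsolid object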